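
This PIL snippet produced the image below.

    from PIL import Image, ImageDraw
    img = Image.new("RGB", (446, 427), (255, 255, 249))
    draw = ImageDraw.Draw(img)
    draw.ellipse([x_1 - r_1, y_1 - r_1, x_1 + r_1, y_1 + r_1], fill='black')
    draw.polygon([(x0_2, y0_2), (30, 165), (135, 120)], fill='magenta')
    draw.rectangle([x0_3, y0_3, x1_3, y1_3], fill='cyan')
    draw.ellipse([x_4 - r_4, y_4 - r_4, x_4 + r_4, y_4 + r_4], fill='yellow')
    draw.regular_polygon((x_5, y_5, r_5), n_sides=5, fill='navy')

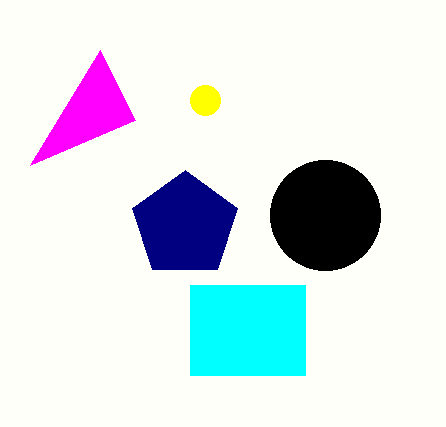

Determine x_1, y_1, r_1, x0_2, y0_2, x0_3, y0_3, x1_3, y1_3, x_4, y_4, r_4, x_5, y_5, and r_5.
x_1 = 325, y_1 = 215, r_1 = 55, x0_2 = 100, y0_2 = 50, x0_3 = 190, y0_3 = 285, x1_3 = 305, y1_3 = 375, x_4 = 205, y_4 = 100, r_4 = 15, x_5 = 185, y_5 = 225, r_5 = 55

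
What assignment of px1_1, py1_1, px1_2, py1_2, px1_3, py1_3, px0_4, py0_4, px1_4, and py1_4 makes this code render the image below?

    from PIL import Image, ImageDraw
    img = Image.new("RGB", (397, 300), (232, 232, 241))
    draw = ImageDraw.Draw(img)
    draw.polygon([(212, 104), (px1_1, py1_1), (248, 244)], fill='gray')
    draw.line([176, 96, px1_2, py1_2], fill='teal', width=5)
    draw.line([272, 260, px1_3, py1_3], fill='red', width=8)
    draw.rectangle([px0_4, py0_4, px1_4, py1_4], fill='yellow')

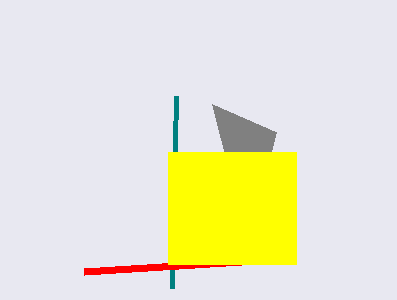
px1_1 = 276, py1_1 = 132, px1_2 = 172, py1_2 = 288, px1_3 = 84, py1_3 = 272, px0_4 = 168, py0_4 = 152, px1_4 = 296, py1_4 = 264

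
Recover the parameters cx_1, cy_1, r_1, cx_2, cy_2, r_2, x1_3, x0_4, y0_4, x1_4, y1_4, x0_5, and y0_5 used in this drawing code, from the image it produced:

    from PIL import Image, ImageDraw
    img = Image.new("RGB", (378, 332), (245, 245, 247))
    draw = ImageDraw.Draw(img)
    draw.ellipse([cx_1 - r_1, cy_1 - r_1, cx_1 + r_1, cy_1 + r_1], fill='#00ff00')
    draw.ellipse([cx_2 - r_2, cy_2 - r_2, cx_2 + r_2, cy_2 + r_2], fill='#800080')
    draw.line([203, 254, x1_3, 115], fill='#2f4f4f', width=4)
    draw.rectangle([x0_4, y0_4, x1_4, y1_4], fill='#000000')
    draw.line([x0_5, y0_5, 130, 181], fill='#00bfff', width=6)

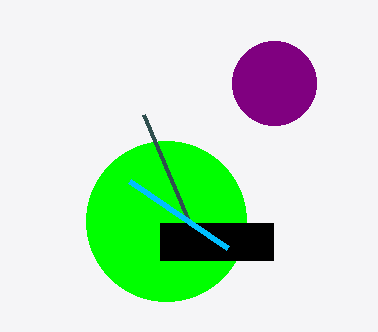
cx_1 = 166, cy_1 = 221, r_1 = 80, cx_2 = 274, cy_2 = 83, r_2 = 42, x1_3 = 144, x0_4 = 160, y0_4 = 223, x1_4 = 273, y1_4 = 260, x0_5 = 228, y0_5 = 248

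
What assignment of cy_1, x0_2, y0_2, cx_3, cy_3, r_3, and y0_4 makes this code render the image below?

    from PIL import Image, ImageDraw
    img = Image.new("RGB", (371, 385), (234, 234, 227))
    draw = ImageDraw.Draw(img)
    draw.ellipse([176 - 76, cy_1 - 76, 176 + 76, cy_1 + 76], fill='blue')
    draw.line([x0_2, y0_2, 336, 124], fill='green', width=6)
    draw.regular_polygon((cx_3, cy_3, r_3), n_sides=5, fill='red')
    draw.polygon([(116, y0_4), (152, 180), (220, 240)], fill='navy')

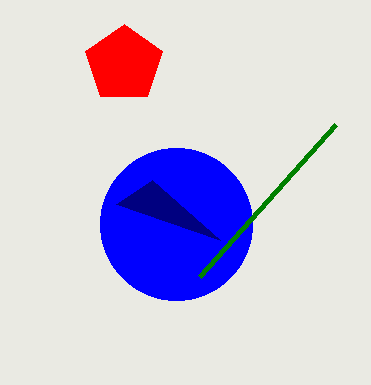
cy_1 = 224, x0_2 = 200, y0_2 = 276, cx_3 = 124, cy_3 = 64, r_3 = 40, y0_4 = 204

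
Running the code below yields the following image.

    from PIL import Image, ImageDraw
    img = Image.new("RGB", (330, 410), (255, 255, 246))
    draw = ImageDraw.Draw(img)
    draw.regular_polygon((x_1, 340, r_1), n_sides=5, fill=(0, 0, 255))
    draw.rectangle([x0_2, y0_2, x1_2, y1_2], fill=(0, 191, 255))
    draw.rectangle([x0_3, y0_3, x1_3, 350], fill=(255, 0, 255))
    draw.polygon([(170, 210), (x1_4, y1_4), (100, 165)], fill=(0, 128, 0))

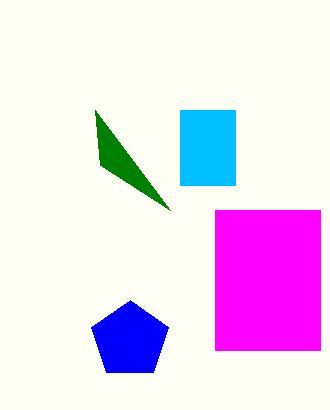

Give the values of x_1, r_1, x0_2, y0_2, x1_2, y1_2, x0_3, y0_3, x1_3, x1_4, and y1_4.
x_1 = 130, r_1 = 40, x0_2 = 180, y0_2 = 110, x1_2 = 235, y1_2 = 185, x0_3 = 215, y0_3 = 210, x1_3 = 320, x1_4 = 95, y1_4 = 110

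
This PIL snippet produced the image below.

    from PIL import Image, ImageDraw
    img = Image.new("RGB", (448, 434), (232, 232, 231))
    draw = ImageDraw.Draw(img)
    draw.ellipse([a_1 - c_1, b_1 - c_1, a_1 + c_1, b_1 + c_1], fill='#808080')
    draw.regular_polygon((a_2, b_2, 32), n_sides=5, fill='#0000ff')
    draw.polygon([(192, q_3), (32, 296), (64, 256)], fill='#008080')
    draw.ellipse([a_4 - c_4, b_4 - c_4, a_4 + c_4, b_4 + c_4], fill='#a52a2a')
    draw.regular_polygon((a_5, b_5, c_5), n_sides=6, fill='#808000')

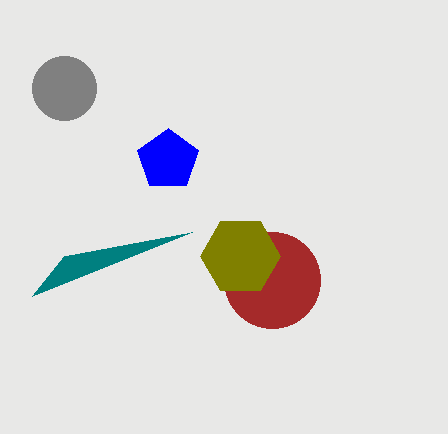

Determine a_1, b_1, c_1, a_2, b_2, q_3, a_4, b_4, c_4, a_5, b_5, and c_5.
a_1 = 64, b_1 = 88, c_1 = 32, a_2 = 168, b_2 = 160, q_3 = 232, a_4 = 272, b_4 = 280, c_4 = 48, a_5 = 240, b_5 = 256, c_5 = 40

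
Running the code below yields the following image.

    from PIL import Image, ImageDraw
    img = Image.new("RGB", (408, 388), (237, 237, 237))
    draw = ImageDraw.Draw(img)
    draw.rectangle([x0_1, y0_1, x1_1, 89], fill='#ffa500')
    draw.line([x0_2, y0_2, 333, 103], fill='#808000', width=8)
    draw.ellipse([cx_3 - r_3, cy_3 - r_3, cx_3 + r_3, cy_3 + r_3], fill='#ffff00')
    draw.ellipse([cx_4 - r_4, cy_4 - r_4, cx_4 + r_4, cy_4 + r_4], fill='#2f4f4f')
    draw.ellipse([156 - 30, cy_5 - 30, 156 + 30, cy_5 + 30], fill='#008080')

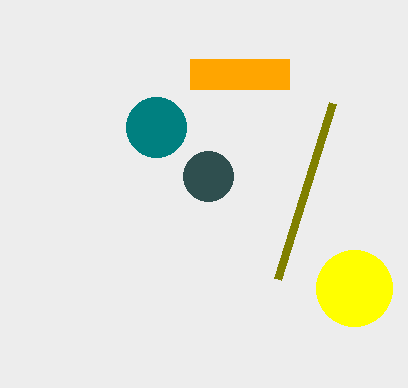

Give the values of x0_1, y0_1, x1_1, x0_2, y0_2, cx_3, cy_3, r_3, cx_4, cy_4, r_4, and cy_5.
x0_1 = 190
y0_1 = 59
x1_1 = 289
x0_2 = 278
y0_2 = 279
cx_3 = 354
cy_3 = 288
r_3 = 38
cx_4 = 208
cy_4 = 176
r_4 = 25
cy_5 = 127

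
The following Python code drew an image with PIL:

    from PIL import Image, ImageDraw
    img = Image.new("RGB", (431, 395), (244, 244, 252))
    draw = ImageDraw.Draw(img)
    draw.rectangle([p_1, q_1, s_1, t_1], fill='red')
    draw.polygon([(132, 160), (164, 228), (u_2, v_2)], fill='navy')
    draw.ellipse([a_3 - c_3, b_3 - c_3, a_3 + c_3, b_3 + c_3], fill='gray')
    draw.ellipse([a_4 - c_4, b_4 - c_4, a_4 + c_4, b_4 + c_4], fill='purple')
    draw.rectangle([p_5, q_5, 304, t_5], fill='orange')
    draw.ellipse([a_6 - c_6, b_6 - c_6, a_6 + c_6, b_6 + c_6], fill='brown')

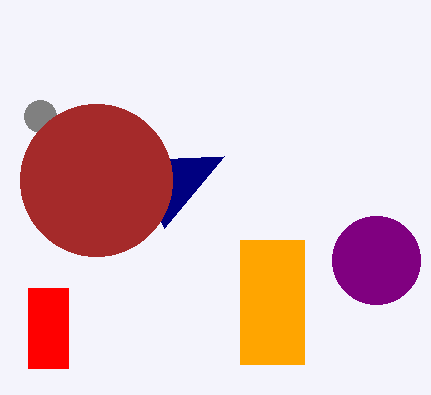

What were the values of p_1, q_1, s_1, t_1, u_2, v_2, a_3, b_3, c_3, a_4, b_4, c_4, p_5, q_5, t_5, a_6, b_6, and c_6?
p_1 = 28; q_1 = 288; s_1 = 68; t_1 = 368; u_2 = 224; v_2 = 156; a_3 = 40; b_3 = 116; c_3 = 16; a_4 = 376; b_4 = 260; c_4 = 44; p_5 = 240; q_5 = 240; t_5 = 364; a_6 = 96; b_6 = 180; c_6 = 76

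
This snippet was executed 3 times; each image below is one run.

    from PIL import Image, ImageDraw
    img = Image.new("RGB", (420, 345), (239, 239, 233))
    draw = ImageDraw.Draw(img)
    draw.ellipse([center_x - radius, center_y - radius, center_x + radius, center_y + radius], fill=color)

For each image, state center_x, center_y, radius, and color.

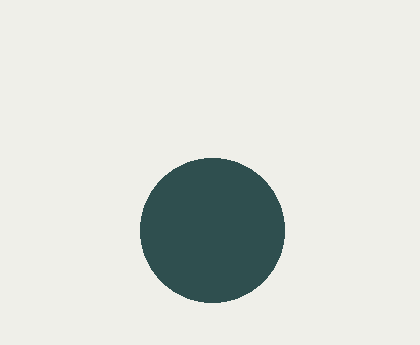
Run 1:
center_x = 212
center_y = 230
radius = 72
color = 'darkslategray'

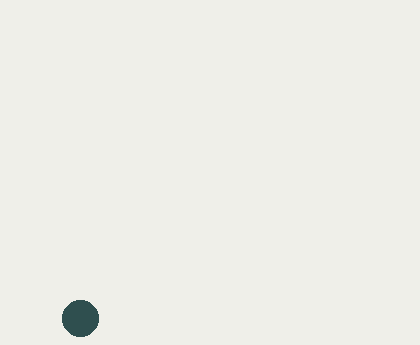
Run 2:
center_x = 80
center_y = 318
radius = 18
color = 'darkslategray'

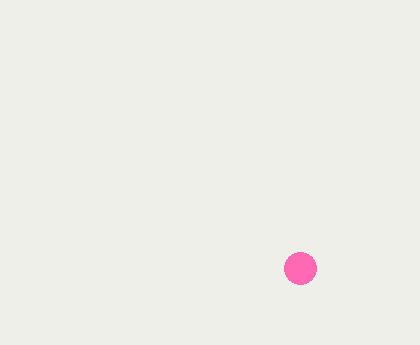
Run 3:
center_x = 300, center_y = 268, radius = 16, color = 'hotpink'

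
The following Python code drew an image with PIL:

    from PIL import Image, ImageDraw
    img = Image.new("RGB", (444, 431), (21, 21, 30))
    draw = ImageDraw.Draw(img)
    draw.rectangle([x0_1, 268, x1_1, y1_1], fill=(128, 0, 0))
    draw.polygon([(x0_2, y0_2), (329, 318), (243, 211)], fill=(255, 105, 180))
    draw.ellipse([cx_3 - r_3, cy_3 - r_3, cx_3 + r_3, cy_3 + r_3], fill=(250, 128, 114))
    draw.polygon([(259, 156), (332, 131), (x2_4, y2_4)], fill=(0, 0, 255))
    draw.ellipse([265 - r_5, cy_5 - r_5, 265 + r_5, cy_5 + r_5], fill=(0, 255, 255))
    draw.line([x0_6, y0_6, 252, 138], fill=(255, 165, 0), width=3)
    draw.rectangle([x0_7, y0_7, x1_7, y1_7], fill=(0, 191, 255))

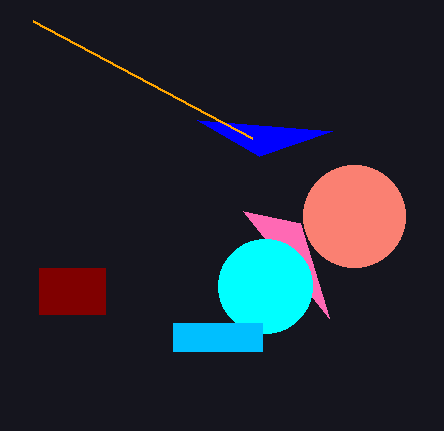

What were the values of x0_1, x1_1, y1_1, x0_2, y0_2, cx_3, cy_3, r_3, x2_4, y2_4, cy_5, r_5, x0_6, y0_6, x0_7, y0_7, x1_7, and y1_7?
x0_1 = 39, x1_1 = 105, y1_1 = 314, x0_2 = 300, y0_2 = 223, cx_3 = 354, cy_3 = 216, r_3 = 51, x2_4 = 197, y2_4 = 120, cy_5 = 286, r_5 = 47, x0_6 = 33, y0_6 = 21, x0_7 = 173, y0_7 = 323, x1_7 = 262, y1_7 = 351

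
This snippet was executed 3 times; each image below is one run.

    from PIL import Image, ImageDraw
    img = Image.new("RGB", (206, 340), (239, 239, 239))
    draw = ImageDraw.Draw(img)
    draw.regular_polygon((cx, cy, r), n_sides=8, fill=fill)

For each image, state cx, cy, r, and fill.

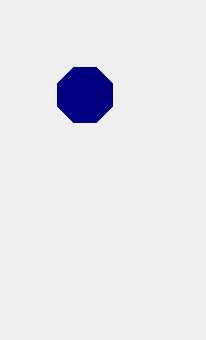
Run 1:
cx = 85
cy = 95
r = 30
fill = 'navy'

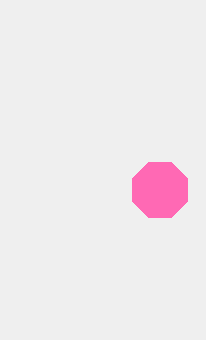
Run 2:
cx = 160, cy = 190, r = 30, fill = 'hotpink'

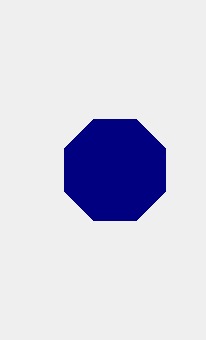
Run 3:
cx = 115; cy = 170; r = 55; fill = 'navy'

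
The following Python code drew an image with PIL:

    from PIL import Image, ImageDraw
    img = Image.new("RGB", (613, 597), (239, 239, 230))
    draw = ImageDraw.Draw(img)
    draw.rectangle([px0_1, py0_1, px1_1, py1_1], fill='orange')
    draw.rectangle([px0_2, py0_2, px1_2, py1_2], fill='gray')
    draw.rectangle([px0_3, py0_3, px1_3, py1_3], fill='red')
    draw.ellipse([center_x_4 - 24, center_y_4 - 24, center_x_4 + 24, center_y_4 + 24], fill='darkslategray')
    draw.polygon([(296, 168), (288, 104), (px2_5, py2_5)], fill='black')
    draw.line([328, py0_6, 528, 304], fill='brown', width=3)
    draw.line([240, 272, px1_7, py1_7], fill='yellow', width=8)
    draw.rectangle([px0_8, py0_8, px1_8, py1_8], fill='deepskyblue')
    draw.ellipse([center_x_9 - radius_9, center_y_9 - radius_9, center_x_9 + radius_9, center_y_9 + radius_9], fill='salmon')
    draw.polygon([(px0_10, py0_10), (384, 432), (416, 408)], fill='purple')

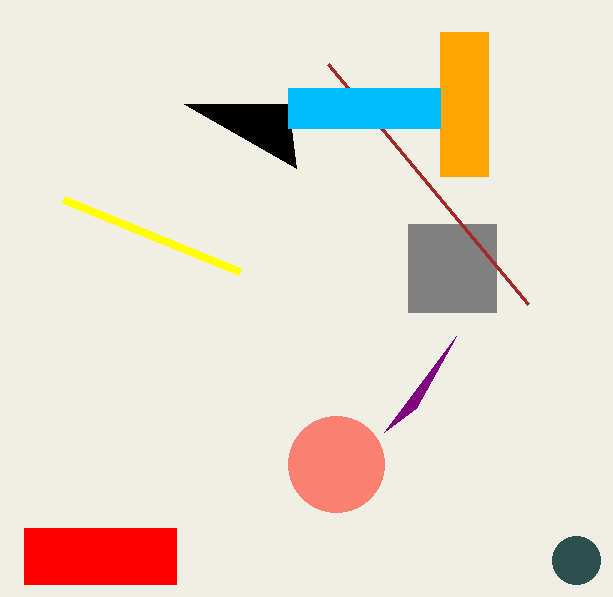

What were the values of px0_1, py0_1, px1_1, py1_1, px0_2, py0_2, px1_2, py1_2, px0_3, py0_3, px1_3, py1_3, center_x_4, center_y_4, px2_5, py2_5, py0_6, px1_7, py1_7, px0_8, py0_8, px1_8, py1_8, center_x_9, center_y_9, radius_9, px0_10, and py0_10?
px0_1 = 440, py0_1 = 32, px1_1 = 488, py1_1 = 176, px0_2 = 408, py0_2 = 224, px1_2 = 496, py1_2 = 312, px0_3 = 24, py0_3 = 528, px1_3 = 176, py1_3 = 584, center_x_4 = 576, center_y_4 = 560, px2_5 = 184, py2_5 = 104, py0_6 = 64, px1_7 = 64, py1_7 = 200, px0_8 = 288, py0_8 = 88, px1_8 = 440, py1_8 = 128, center_x_9 = 336, center_y_9 = 464, radius_9 = 48, px0_10 = 456, py0_10 = 336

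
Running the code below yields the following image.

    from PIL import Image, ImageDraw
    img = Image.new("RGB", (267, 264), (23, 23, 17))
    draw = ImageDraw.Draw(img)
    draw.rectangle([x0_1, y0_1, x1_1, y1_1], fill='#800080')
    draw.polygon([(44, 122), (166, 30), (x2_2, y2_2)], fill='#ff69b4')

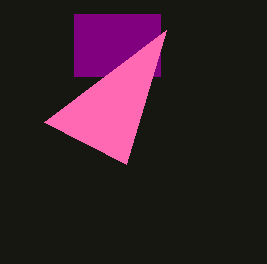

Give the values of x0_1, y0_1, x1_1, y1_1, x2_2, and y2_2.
x0_1 = 74
y0_1 = 14
x1_1 = 160
y1_1 = 76
x2_2 = 126
y2_2 = 164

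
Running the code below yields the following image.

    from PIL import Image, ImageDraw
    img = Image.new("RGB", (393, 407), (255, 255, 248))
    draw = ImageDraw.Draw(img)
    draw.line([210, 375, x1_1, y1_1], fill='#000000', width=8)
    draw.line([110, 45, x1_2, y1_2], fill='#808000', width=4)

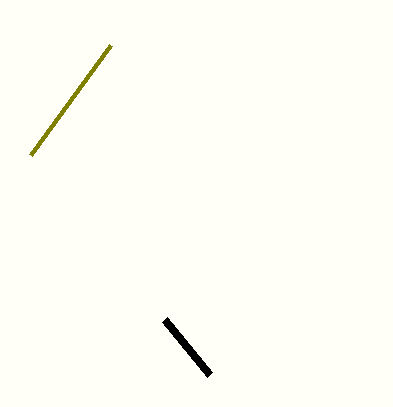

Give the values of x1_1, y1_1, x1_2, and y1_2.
x1_1 = 165
y1_1 = 320
x1_2 = 30
y1_2 = 155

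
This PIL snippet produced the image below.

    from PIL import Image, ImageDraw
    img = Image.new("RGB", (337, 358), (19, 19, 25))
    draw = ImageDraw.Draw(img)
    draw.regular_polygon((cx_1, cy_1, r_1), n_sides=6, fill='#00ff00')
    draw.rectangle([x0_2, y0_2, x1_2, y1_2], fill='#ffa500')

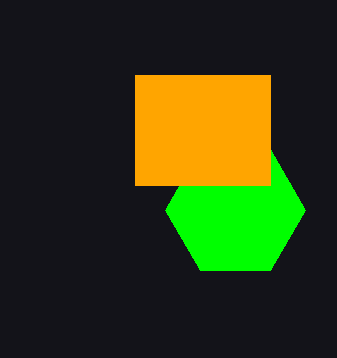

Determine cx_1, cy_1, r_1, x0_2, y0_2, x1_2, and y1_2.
cx_1 = 235; cy_1 = 210; r_1 = 70; x0_2 = 135; y0_2 = 75; x1_2 = 270; y1_2 = 185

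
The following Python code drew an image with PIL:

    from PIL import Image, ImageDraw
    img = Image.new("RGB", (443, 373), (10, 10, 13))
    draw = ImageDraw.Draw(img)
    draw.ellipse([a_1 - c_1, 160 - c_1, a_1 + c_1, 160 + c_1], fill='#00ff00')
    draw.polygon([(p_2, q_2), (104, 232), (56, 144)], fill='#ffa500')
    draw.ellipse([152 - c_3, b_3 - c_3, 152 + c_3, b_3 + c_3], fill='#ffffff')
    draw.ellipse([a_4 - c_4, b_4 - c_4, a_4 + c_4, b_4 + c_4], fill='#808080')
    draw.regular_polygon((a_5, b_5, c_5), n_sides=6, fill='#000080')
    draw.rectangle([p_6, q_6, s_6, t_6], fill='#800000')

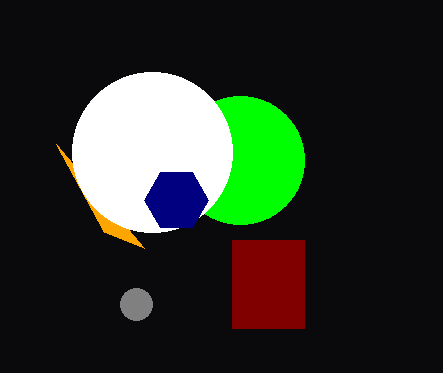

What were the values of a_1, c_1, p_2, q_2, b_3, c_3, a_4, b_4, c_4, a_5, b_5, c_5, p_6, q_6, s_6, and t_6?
a_1 = 240
c_1 = 64
p_2 = 144
q_2 = 248
b_3 = 152
c_3 = 80
a_4 = 136
b_4 = 304
c_4 = 16
a_5 = 176
b_5 = 200
c_5 = 32
p_6 = 232
q_6 = 240
s_6 = 304
t_6 = 328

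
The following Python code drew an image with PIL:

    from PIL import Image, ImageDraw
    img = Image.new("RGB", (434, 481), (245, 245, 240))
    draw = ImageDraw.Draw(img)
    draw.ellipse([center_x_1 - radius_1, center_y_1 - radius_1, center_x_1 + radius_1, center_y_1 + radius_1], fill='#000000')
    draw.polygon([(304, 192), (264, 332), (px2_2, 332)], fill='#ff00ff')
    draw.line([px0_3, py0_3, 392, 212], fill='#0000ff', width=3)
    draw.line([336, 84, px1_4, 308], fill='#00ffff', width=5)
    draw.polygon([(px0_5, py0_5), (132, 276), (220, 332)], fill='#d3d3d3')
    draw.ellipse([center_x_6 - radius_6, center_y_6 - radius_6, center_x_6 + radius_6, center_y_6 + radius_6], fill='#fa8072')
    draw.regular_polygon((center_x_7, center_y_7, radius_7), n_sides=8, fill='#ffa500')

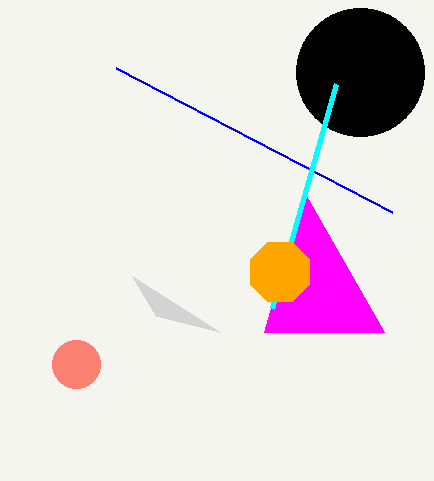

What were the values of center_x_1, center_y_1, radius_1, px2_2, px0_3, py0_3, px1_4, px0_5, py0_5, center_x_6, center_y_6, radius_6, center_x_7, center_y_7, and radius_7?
center_x_1 = 360
center_y_1 = 72
radius_1 = 64
px2_2 = 384
px0_3 = 116
py0_3 = 68
px1_4 = 272
px0_5 = 156
py0_5 = 316
center_x_6 = 76
center_y_6 = 364
radius_6 = 24
center_x_7 = 280
center_y_7 = 272
radius_7 = 32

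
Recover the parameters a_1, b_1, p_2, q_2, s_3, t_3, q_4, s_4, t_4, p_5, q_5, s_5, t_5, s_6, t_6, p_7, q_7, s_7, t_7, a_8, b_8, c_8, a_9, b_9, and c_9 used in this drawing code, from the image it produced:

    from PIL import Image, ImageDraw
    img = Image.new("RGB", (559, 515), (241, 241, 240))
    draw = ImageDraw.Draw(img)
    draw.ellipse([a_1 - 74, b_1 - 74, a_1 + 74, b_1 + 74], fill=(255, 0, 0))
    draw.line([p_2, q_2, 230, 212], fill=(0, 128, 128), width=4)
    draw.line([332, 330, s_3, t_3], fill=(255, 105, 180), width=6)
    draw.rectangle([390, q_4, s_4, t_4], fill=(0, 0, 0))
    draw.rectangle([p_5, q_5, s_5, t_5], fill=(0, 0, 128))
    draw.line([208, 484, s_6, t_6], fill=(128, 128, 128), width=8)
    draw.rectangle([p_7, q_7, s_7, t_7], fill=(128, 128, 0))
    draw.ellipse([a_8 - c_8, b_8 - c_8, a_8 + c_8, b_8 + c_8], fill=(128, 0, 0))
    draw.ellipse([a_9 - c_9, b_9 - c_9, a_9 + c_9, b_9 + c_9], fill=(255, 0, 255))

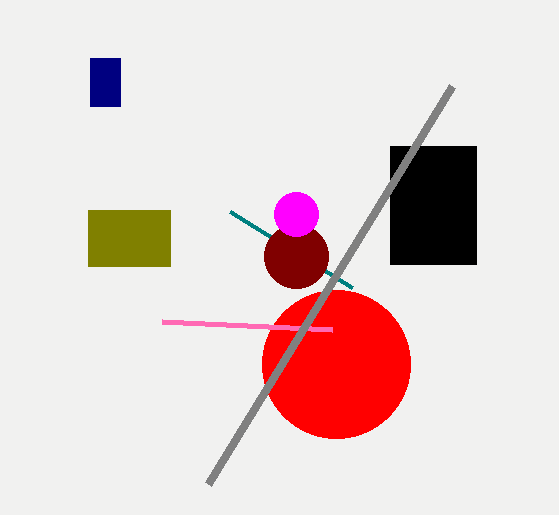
a_1 = 336, b_1 = 364, p_2 = 352, q_2 = 288, s_3 = 162, t_3 = 322, q_4 = 146, s_4 = 476, t_4 = 264, p_5 = 90, q_5 = 58, s_5 = 120, t_5 = 106, s_6 = 452, t_6 = 86, p_7 = 88, q_7 = 210, s_7 = 170, t_7 = 266, a_8 = 296, b_8 = 256, c_8 = 32, a_9 = 296, b_9 = 214, c_9 = 22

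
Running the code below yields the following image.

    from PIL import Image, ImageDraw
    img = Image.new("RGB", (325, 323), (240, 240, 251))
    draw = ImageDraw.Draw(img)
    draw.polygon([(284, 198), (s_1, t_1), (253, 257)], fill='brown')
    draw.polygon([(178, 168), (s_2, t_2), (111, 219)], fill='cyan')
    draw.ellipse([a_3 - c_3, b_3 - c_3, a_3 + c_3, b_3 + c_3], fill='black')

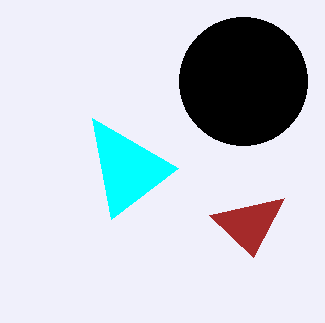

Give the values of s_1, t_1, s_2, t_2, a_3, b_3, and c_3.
s_1 = 209, t_1 = 215, s_2 = 92, t_2 = 118, a_3 = 243, b_3 = 81, c_3 = 64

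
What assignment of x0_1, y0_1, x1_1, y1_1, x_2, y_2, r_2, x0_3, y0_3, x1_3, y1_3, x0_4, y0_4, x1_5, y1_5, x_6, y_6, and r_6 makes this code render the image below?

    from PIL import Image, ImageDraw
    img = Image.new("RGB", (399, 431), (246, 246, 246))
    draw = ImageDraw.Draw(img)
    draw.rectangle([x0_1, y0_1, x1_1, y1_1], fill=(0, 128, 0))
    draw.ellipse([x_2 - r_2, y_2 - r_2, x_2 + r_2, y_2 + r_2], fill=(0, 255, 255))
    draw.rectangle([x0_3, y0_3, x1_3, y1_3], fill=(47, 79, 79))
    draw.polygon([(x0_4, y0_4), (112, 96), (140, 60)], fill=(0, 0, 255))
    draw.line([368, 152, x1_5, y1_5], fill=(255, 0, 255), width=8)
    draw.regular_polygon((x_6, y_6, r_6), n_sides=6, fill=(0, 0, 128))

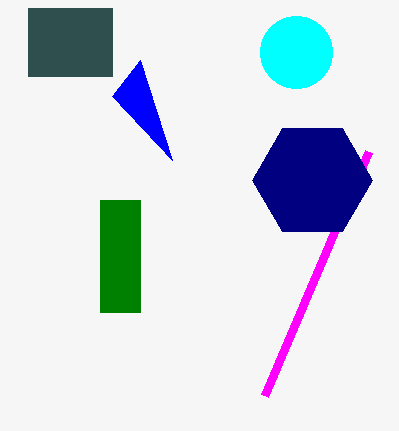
x0_1 = 100, y0_1 = 200, x1_1 = 140, y1_1 = 312, x_2 = 296, y_2 = 52, r_2 = 36, x0_3 = 28, y0_3 = 8, x1_3 = 112, y1_3 = 76, x0_4 = 172, y0_4 = 160, x1_5 = 264, y1_5 = 396, x_6 = 312, y_6 = 180, r_6 = 60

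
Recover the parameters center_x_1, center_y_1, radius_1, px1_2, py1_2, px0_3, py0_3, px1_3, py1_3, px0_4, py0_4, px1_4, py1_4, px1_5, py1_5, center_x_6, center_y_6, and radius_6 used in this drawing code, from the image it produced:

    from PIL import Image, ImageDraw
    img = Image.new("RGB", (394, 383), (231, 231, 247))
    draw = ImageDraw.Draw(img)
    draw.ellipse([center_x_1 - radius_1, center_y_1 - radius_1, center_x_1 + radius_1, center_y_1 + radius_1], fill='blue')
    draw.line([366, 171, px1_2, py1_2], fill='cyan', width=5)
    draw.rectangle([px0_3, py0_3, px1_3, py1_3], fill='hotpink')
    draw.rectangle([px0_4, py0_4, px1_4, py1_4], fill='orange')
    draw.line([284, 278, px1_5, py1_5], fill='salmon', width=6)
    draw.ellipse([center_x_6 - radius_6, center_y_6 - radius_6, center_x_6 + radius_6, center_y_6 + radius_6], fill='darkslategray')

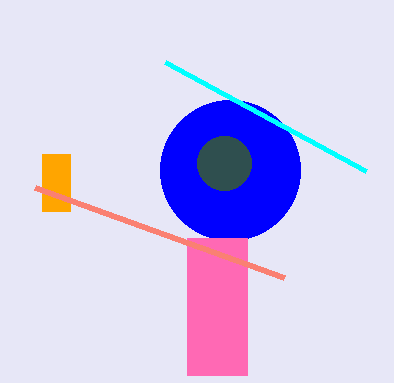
center_x_1 = 230
center_y_1 = 170
radius_1 = 70
px1_2 = 165
py1_2 = 62
px0_3 = 187
py0_3 = 238
px1_3 = 247
py1_3 = 375
px0_4 = 42
py0_4 = 154
px1_4 = 70
py1_4 = 211
px1_5 = 35
py1_5 = 188
center_x_6 = 224
center_y_6 = 163
radius_6 = 27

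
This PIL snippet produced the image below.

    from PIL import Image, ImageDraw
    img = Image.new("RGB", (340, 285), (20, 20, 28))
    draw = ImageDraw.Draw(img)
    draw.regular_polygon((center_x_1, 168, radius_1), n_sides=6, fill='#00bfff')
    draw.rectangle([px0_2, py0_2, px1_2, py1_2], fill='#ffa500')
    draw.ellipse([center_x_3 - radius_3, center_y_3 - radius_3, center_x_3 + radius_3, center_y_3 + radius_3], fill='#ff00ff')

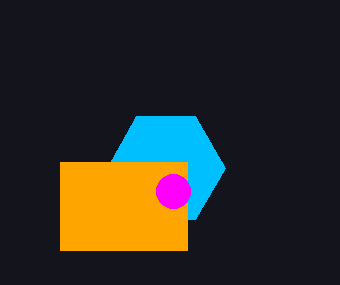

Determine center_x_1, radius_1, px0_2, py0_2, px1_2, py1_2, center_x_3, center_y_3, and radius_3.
center_x_1 = 166; radius_1 = 59; px0_2 = 60; py0_2 = 162; px1_2 = 187; py1_2 = 250; center_x_3 = 173; center_y_3 = 191; radius_3 = 17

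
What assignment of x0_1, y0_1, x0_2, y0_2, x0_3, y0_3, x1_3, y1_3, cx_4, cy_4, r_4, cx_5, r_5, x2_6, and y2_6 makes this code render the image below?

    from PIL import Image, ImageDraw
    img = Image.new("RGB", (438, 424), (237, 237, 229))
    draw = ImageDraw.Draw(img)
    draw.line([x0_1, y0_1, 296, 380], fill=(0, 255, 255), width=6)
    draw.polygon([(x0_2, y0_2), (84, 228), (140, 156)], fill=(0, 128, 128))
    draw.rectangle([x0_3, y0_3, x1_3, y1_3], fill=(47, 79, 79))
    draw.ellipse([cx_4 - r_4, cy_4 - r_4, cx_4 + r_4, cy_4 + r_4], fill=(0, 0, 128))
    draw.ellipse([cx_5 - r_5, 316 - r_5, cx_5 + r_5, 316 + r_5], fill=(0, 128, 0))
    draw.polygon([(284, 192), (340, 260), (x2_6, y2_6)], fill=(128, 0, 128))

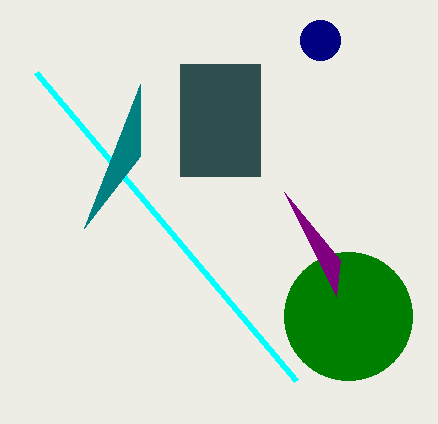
x0_1 = 36, y0_1 = 72, x0_2 = 140, y0_2 = 84, x0_3 = 180, y0_3 = 64, x1_3 = 260, y1_3 = 176, cx_4 = 320, cy_4 = 40, r_4 = 20, cx_5 = 348, r_5 = 64, x2_6 = 336, y2_6 = 296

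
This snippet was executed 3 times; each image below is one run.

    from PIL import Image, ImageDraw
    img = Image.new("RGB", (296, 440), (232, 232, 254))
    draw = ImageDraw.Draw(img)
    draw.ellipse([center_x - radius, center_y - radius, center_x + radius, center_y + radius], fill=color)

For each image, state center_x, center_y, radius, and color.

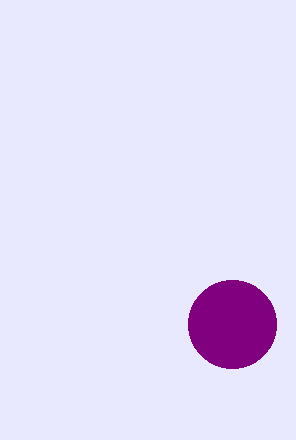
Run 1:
center_x = 232; center_y = 324; radius = 44; color = 'purple'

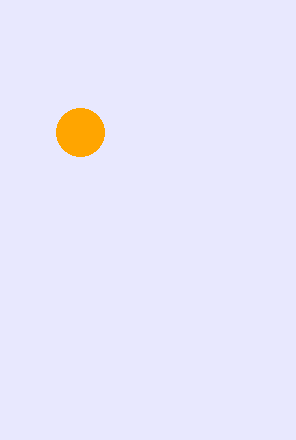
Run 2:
center_x = 80, center_y = 132, radius = 24, color = 'orange'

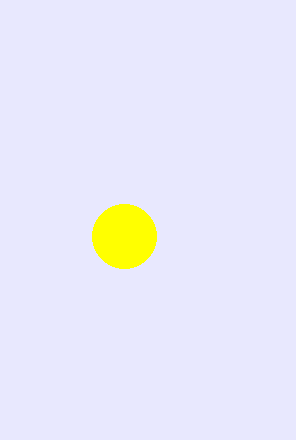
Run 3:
center_x = 124; center_y = 236; radius = 32; color = 'yellow'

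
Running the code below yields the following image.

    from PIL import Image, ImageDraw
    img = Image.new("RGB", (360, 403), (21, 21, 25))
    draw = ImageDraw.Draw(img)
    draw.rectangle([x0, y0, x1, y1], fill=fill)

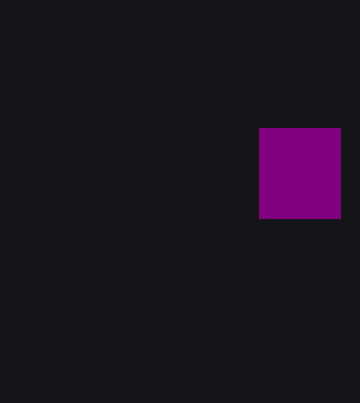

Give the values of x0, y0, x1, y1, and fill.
x0 = 259, y0 = 128, x1 = 340, y1 = 218, fill = 'purple'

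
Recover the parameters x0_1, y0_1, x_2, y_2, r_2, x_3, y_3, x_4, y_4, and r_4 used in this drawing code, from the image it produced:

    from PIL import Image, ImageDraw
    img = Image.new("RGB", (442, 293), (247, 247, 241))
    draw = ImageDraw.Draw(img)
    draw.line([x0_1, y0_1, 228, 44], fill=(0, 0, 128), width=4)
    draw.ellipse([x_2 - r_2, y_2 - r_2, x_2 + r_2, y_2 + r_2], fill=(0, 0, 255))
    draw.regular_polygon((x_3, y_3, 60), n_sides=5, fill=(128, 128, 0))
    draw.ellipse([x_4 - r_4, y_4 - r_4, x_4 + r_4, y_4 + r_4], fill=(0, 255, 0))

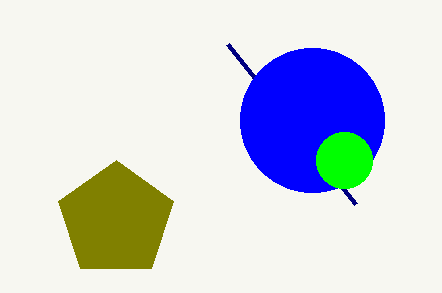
x0_1 = 356; y0_1 = 204; x_2 = 312; y_2 = 120; r_2 = 72; x_3 = 116; y_3 = 220; x_4 = 344; y_4 = 160; r_4 = 28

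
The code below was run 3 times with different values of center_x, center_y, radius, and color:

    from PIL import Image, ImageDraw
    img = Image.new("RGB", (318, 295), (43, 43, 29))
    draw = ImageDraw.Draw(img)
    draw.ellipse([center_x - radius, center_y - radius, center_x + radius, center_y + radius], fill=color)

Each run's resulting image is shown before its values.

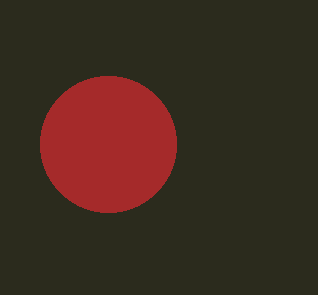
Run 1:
center_x = 108
center_y = 144
radius = 68
color = 'brown'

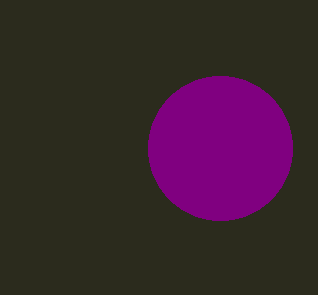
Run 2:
center_x = 220; center_y = 148; radius = 72; color = 'purple'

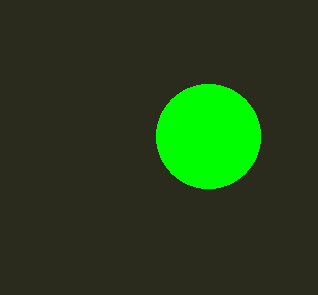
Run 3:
center_x = 208, center_y = 136, radius = 52, color = 'lime'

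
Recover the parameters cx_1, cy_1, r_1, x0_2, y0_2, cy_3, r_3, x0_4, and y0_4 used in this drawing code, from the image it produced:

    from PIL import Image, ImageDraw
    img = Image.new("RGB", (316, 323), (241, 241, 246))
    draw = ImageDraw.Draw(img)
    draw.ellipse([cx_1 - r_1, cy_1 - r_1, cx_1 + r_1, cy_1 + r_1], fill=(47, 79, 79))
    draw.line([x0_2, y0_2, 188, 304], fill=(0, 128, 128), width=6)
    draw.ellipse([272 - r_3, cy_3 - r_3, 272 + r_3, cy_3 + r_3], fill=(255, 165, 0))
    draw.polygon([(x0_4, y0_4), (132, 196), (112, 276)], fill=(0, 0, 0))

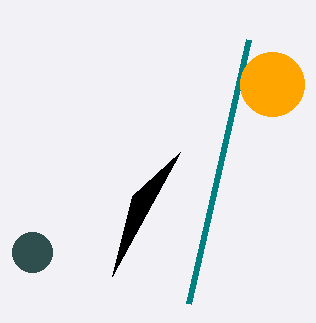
cx_1 = 32, cy_1 = 252, r_1 = 20, x0_2 = 248, y0_2 = 40, cy_3 = 84, r_3 = 32, x0_4 = 180, y0_4 = 152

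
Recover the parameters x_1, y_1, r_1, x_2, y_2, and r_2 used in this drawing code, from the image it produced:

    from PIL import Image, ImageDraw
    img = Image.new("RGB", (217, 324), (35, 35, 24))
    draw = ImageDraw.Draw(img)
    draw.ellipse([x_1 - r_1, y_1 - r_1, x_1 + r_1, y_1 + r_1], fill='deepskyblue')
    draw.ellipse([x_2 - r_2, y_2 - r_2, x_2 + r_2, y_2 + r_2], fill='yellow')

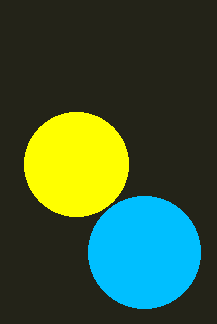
x_1 = 144, y_1 = 252, r_1 = 56, x_2 = 76, y_2 = 164, r_2 = 52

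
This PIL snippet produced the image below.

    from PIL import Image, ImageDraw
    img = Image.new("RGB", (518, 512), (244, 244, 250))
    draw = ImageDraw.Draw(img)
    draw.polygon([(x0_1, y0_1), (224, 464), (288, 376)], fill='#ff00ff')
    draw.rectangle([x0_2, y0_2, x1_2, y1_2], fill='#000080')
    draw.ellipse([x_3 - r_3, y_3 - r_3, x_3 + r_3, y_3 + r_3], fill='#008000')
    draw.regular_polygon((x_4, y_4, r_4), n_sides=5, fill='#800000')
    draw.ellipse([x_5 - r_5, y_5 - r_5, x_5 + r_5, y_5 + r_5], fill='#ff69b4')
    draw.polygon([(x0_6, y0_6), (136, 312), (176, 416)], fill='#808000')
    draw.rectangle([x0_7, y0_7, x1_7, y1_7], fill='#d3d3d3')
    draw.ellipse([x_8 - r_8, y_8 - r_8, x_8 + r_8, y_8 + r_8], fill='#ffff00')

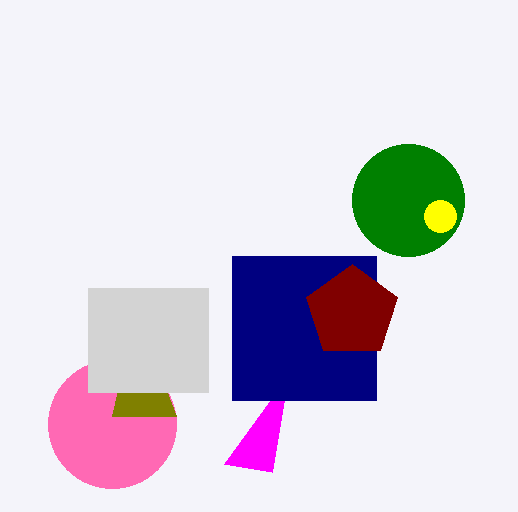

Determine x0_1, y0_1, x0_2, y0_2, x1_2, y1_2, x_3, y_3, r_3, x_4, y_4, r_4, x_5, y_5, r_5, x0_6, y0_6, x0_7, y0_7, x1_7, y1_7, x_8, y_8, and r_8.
x0_1 = 272, y0_1 = 472, x0_2 = 232, y0_2 = 256, x1_2 = 376, y1_2 = 400, x_3 = 408, y_3 = 200, r_3 = 56, x_4 = 352, y_4 = 312, r_4 = 48, x_5 = 112, y_5 = 424, r_5 = 64, x0_6 = 112, y0_6 = 416, x0_7 = 88, y0_7 = 288, x1_7 = 208, y1_7 = 392, x_8 = 440, y_8 = 216, r_8 = 16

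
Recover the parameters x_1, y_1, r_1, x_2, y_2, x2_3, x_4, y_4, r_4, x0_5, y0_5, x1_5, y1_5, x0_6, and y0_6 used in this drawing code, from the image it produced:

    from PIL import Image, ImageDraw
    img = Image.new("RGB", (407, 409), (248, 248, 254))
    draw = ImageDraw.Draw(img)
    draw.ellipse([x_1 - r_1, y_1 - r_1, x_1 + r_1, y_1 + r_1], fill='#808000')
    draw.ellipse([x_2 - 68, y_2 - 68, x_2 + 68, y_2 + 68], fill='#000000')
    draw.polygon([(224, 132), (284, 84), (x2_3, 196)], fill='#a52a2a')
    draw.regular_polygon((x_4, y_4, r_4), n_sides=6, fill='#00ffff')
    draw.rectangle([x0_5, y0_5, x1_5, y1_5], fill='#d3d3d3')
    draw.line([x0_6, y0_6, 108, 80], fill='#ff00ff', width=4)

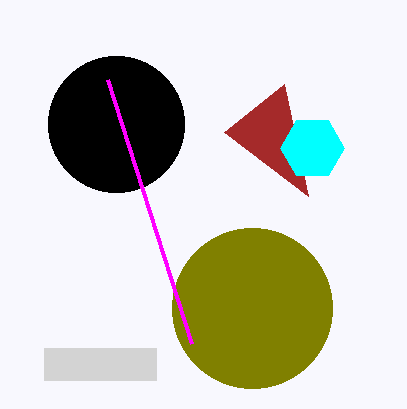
x_1 = 252; y_1 = 308; r_1 = 80; x_2 = 116; y_2 = 124; x2_3 = 308; x_4 = 312; y_4 = 148; r_4 = 32; x0_5 = 44; y0_5 = 348; x1_5 = 156; y1_5 = 380; x0_6 = 192; y0_6 = 344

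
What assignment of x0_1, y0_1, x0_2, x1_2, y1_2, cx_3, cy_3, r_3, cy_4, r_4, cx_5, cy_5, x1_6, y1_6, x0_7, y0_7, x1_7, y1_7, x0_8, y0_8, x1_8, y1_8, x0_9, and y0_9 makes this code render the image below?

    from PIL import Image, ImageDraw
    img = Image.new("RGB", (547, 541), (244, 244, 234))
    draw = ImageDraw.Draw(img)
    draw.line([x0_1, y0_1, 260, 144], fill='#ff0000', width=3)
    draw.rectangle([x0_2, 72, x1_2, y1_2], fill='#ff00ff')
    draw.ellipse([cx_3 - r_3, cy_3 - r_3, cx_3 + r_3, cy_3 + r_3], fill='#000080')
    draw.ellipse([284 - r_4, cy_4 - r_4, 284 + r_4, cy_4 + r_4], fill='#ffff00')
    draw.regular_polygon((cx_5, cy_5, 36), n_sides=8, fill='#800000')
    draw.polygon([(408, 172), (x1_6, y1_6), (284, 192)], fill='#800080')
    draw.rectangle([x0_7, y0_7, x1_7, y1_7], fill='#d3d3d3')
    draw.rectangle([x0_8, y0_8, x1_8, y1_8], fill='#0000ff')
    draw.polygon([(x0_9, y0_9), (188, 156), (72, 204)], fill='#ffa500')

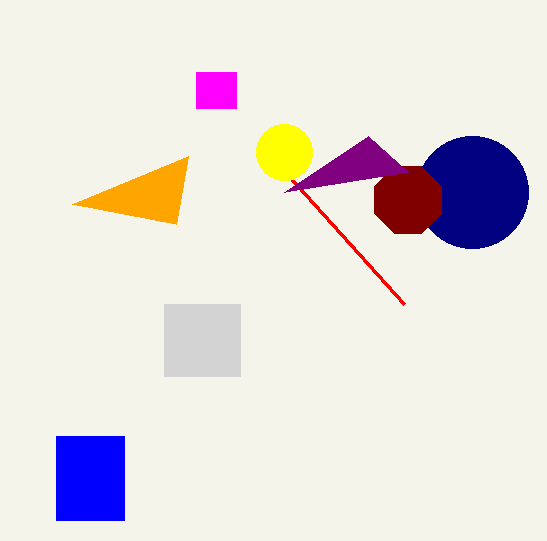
x0_1 = 404; y0_1 = 304; x0_2 = 196; x1_2 = 236; y1_2 = 108; cx_3 = 472; cy_3 = 192; r_3 = 56; cy_4 = 152; r_4 = 28; cx_5 = 408; cy_5 = 200; x1_6 = 368; y1_6 = 136; x0_7 = 164; y0_7 = 304; x1_7 = 240; y1_7 = 376; x0_8 = 56; y0_8 = 436; x1_8 = 124; y1_8 = 520; x0_9 = 176; y0_9 = 224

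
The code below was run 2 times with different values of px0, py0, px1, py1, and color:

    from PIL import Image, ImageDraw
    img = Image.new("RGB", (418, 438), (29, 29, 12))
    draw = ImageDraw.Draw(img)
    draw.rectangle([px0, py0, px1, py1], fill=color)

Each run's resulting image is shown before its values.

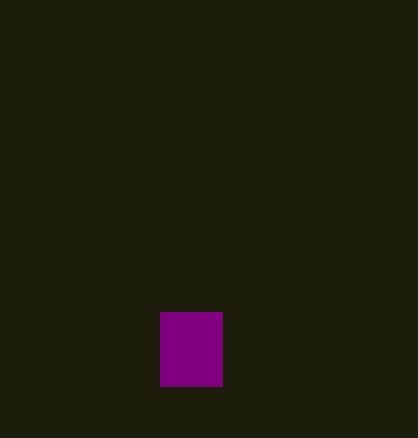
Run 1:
px0 = 160
py0 = 312
px1 = 222
py1 = 386
color = 'purple'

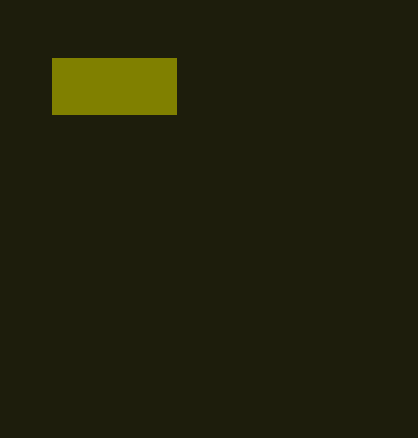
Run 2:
px0 = 52
py0 = 58
px1 = 176
py1 = 114
color = 'olive'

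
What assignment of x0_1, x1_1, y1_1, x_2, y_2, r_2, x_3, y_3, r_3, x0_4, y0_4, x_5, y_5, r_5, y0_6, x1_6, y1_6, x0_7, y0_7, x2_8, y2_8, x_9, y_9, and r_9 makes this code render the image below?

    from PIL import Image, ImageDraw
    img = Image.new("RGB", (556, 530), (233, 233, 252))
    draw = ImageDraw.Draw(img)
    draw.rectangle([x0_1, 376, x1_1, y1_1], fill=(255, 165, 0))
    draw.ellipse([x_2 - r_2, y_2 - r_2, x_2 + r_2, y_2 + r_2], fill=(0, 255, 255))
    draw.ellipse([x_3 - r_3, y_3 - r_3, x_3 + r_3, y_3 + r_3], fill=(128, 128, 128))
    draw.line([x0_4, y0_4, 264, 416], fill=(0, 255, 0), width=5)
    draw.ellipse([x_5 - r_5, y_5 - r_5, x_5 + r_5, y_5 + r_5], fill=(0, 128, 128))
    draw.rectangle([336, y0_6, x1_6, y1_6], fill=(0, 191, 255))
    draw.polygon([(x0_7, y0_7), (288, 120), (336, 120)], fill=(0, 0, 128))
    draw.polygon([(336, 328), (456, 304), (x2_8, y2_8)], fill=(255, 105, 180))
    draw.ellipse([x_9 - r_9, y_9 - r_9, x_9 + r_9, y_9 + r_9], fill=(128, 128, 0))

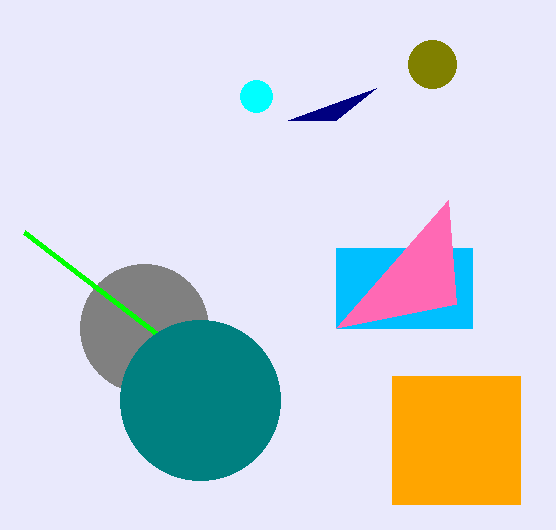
x0_1 = 392, x1_1 = 520, y1_1 = 504, x_2 = 256, y_2 = 96, r_2 = 16, x_3 = 144, y_3 = 328, r_3 = 64, x0_4 = 24, y0_4 = 232, x_5 = 200, y_5 = 400, r_5 = 80, y0_6 = 248, x1_6 = 472, y1_6 = 328, x0_7 = 376, y0_7 = 88, x2_8 = 448, y2_8 = 200, x_9 = 432, y_9 = 64, r_9 = 24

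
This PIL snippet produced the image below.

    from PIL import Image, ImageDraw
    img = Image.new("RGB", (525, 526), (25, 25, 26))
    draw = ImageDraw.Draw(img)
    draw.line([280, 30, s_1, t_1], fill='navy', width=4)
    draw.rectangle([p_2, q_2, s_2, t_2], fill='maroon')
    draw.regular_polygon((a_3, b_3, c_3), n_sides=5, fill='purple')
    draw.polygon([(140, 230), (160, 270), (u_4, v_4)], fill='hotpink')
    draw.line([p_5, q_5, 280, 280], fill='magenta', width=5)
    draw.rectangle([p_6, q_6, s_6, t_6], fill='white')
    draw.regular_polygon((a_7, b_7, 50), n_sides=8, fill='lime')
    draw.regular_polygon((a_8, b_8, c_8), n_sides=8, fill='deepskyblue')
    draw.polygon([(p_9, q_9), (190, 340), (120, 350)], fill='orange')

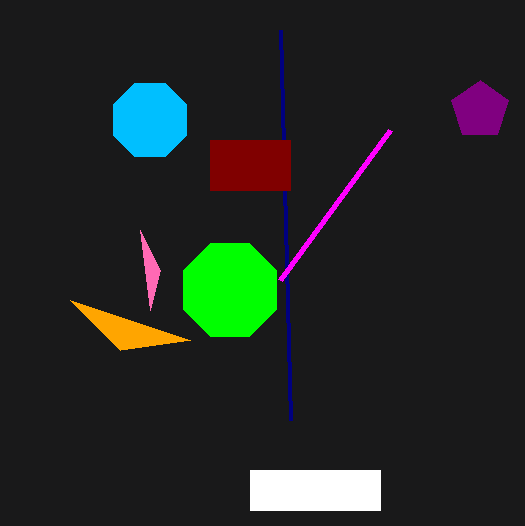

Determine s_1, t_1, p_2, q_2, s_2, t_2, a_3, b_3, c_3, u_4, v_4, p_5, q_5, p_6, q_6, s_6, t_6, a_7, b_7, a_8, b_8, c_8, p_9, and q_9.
s_1 = 290, t_1 = 420, p_2 = 210, q_2 = 140, s_2 = 290, t_2 = 190, a_3 = 480, b_3 = 110, c_3 = 30, u_4 = 150, v_4 = 310, p_5 = 390, q_5 = 130, p_6 = 250, q_6 = 470, s_6 = 380, t_6 = 510, a_7 = 230, b_7 = 290, a_8 = 150, b_8 = 120, c_8 = 40, p_9 = 70, q_9 = 300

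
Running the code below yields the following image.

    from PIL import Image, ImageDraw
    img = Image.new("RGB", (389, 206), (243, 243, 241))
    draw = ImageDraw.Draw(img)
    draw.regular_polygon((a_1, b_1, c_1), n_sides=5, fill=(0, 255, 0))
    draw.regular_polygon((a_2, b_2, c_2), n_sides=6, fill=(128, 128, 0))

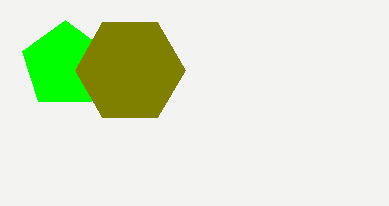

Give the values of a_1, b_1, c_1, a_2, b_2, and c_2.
a_1 = 65
b_1 = 65
c_1 = 45
a_2 = 130
b_2 = 70
c_2 = 55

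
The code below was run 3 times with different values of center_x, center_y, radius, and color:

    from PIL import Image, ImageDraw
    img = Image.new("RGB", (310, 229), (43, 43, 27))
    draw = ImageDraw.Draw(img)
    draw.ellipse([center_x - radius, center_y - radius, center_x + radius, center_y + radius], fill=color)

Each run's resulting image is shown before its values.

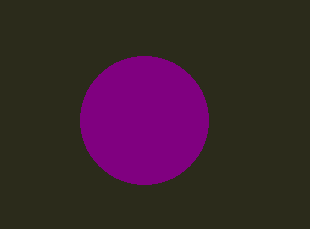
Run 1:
center_x = 144
center_y = 120
radius = 64
color = 'purple'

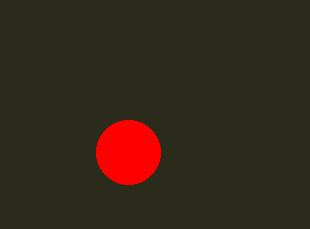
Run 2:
center_x = 128, center_y = 152, radius = 32, color = 'red'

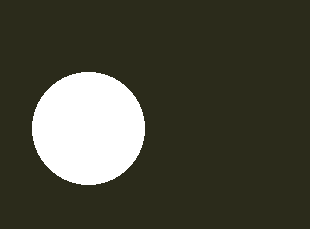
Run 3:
center_x = 88; center_y = 128; radius = 56; color = 'white'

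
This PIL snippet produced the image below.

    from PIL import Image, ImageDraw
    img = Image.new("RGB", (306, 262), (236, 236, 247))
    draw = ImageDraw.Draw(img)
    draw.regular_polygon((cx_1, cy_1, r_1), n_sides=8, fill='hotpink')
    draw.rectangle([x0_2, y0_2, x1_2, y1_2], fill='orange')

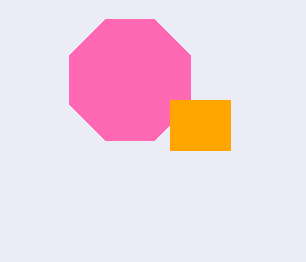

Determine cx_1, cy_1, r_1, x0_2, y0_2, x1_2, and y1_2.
cx_1 = 130, cy_1 = 80, r_1 = 65, x0_2 = 170, y0_2 = 100, x1_2 = 230, y1_2 = 150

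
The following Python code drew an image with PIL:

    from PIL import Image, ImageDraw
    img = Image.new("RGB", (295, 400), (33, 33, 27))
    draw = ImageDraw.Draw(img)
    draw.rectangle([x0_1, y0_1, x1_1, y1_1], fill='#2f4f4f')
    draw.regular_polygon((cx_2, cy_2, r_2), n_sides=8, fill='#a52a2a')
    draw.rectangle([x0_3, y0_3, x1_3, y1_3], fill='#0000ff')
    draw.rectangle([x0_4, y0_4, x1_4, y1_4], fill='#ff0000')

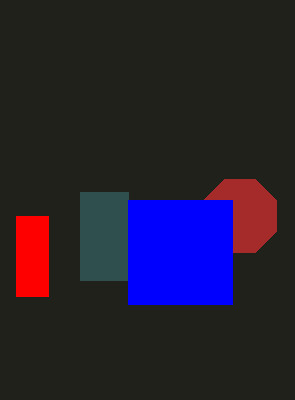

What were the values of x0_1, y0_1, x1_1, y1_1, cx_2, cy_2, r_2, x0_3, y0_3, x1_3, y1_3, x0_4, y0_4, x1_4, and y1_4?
x0_1 = 80
y0_1 = 192
x1_1 = 128
y1_1 = 280
cx_2 = 240
cy_2 = 216
r_2 = 40
x0_3 = 128
y0_3 = 200
x1_3 = 232
y1_3 = 304
x0_4 = 16
y0_4 = 216
x1_4 = 48
y1_4 = 296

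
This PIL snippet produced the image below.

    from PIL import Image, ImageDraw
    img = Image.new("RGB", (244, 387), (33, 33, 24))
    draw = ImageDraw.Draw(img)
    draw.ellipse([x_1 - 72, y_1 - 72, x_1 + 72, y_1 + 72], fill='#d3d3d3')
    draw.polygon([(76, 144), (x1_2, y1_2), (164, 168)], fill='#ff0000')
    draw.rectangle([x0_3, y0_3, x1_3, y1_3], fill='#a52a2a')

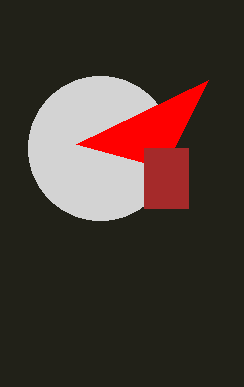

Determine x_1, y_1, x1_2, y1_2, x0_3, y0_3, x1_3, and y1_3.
x_1 = 100, y_1 = 148, x1_2 = 208, y1_2 = 80, x0_3 = 144, y0_3 = 148, x1_3 = 188, y1_3 = 208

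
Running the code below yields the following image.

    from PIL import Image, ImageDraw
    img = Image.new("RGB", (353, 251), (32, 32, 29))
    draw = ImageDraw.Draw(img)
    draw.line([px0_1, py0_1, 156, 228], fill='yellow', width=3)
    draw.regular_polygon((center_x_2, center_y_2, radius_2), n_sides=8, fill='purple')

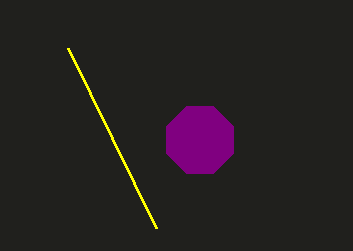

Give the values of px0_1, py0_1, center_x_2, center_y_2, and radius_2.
px0_1 = 68
py0_1 = 48
center_x_2 = 200
center_y_2 = 140
radius_2 = 36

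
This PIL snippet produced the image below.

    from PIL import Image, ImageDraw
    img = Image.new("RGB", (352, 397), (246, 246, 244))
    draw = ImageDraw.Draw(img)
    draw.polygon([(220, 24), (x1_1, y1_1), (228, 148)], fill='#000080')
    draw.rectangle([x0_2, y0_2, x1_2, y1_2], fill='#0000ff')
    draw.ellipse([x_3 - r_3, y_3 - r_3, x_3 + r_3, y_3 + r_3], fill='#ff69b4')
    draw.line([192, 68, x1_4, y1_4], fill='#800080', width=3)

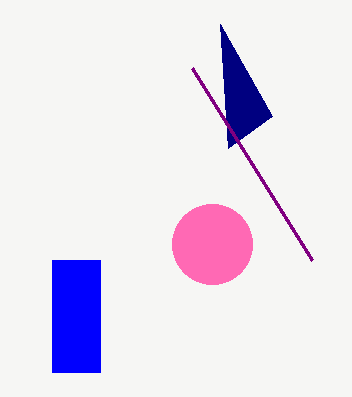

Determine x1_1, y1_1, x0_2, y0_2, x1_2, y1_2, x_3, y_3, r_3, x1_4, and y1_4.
x1_1 = 272
y1_1 = 116
x0_2 = 52
y0_2 = 260
x1_2 = 100
y1_2 = 372
x_3 = 212
y_3 = 244
r_3 = 40
x1_4 = 312
y1_4 = 260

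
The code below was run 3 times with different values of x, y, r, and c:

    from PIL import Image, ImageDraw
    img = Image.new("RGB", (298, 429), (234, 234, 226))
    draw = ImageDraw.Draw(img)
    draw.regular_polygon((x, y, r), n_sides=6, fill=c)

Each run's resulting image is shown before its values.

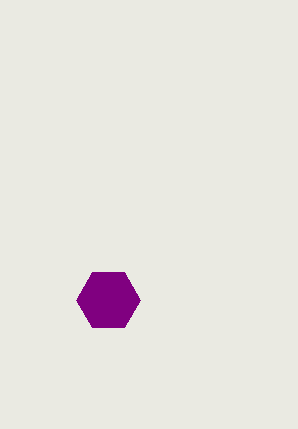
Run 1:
x = 108
y = 300
r = 32
c = 'purple'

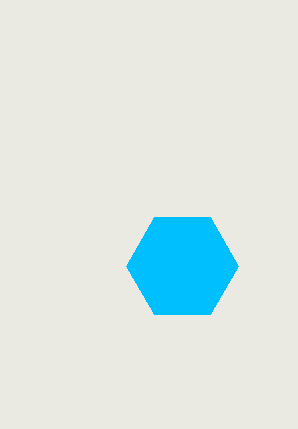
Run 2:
x = 182
y = 266
r = 56
c = 'deepskyblue'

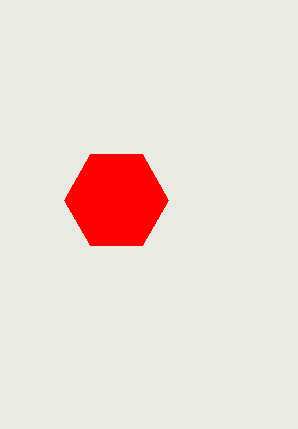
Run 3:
x = 116, y = 200, r = 52, c = 'red'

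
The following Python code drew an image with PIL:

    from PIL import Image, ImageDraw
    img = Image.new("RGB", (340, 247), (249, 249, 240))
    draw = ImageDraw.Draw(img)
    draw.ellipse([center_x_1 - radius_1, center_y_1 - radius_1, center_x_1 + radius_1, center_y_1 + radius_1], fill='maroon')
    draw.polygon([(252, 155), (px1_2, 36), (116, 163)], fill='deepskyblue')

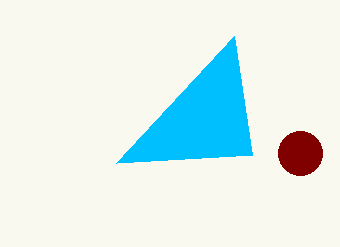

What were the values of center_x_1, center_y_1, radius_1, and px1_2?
center_x_1 = 300, center_y_1 = 153, radius_1 = 22, px1_2 = 234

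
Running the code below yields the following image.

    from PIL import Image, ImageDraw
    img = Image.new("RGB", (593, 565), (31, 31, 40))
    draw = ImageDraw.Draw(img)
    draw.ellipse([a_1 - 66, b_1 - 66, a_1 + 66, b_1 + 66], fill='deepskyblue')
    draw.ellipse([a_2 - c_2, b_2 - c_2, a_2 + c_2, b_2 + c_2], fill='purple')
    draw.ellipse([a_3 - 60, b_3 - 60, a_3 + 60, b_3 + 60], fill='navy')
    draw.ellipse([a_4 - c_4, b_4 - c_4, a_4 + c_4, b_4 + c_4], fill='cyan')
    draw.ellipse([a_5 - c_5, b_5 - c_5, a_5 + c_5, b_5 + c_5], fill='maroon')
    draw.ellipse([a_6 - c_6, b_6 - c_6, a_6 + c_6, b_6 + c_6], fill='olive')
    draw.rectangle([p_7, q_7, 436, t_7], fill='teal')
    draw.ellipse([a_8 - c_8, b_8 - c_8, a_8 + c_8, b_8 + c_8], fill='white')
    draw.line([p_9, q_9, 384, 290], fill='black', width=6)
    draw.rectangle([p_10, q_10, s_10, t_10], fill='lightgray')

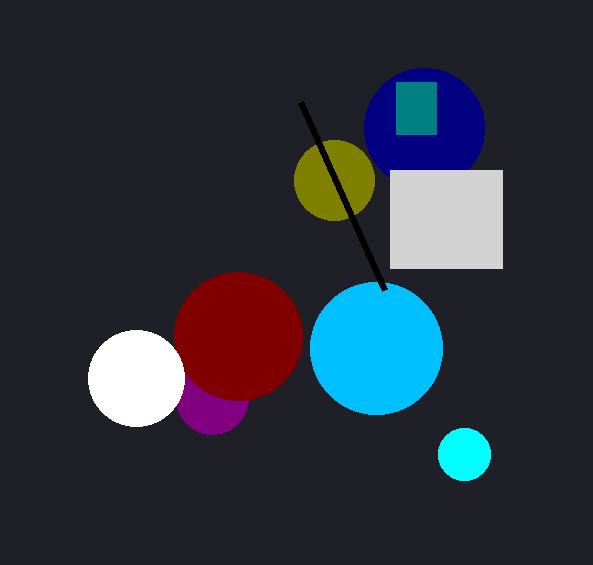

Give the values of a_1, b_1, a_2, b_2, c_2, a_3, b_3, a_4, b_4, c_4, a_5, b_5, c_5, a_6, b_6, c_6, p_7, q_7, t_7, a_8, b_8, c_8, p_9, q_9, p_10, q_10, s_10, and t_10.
a_1 = 376
b_1 = 348
a_2 = 212
b_2 = 398
c_2 = 36
a_3 = 424
b_3 = 128
a_4 = 464
b_4 = 454
c_4 = 26
a_5 = 238
b_5 = 336
c_5 = 64
a_6 = 334
b_6 = 180
c_6 = 40
p_7 = 396
q_7 = 82
t_7 = 134
a_8 = 136
b_8 = 378
c_8 = 48
p_9 = 300
q_9 = 102
p_10 = 390
q_10 = 170
s_10 = 502
t_10 = 268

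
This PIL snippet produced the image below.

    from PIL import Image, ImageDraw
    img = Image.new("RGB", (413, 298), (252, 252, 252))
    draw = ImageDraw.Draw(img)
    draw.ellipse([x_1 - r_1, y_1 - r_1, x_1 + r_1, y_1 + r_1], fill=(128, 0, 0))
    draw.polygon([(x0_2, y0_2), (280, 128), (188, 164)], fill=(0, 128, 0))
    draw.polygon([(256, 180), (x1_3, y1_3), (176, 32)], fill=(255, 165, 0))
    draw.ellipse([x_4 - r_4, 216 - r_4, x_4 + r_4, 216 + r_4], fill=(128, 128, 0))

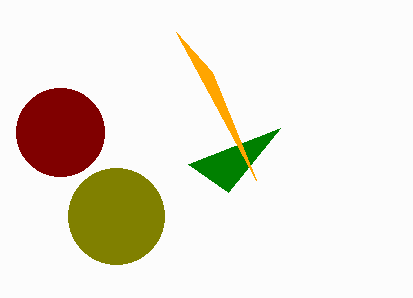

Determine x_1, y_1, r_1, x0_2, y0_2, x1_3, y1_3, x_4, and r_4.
x_1 = 60, y_1 = 132, r_1 = 44, x0_2 = 228, y0_2 = 192, x1_3 = 212, y1_3 = 72, x_4 = 116, r_4 = 48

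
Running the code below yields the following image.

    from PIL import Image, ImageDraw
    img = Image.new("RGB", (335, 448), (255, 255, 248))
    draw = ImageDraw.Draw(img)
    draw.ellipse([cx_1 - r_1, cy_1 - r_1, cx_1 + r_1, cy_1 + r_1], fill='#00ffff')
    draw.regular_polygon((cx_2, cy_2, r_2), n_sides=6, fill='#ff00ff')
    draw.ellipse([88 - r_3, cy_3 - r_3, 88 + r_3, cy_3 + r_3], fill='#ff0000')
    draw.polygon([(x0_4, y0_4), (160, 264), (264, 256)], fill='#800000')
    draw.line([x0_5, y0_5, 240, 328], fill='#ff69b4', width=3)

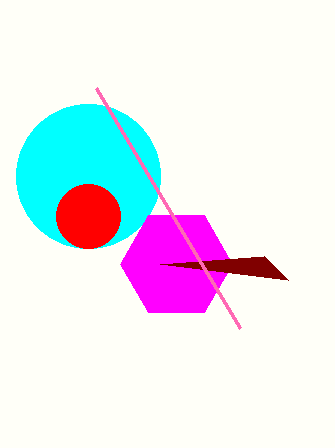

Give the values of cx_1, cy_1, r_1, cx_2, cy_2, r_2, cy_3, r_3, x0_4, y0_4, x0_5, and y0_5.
cx_1 = 88
cy_1 = 176
r_1 = 72
cx_2 = 176
cy_2 = 264
r_2 = 56
cy_3 = 216
r_3 = 32
x0_4 = 288
y0_4 = 280
x0_5 = 96
y0_5 = 88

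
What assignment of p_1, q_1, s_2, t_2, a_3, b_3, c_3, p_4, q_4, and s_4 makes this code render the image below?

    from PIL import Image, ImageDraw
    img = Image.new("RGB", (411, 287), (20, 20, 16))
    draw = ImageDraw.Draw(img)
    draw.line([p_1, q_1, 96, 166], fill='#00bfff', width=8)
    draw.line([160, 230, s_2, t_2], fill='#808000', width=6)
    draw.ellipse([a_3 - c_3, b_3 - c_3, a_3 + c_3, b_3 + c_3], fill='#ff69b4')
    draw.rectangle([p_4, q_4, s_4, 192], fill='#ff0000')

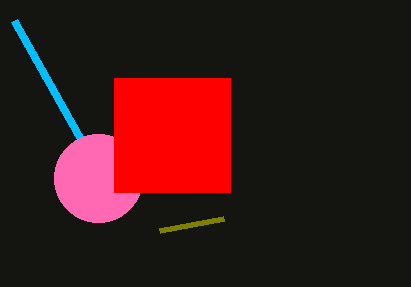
p_1 = 14, q_1 = 20, s_2 = 224, t_2 = 218, a_3 = 98, b_3 = 178, c_3 = 44, p_4 = 114, q_4 = 78, s_4 = 230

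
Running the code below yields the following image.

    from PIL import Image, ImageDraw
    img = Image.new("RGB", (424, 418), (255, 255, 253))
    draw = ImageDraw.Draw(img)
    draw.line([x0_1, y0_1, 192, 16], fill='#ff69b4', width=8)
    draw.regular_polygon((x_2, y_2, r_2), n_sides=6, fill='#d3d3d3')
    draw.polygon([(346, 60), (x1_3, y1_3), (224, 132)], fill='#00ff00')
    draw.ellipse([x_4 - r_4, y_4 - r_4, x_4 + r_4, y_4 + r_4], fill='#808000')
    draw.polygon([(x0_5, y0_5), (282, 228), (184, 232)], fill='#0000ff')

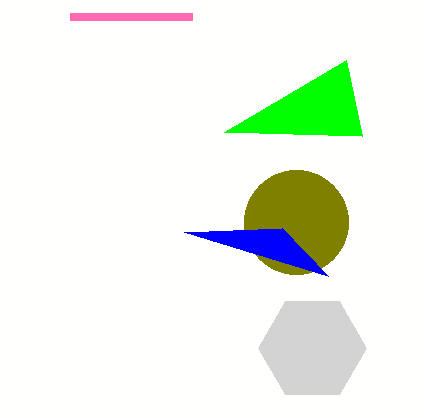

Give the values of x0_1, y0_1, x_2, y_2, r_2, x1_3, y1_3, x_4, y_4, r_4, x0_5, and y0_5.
x0_1 = 70; y0_1 = 16; x_2 = 312; y_2 = 348; r_2 = 54; x1_3 = 362; y1_3 = 136; x_4 = 296; y_4 = 222; r_4 = 52; x0_5 = 328; y0_5 = 276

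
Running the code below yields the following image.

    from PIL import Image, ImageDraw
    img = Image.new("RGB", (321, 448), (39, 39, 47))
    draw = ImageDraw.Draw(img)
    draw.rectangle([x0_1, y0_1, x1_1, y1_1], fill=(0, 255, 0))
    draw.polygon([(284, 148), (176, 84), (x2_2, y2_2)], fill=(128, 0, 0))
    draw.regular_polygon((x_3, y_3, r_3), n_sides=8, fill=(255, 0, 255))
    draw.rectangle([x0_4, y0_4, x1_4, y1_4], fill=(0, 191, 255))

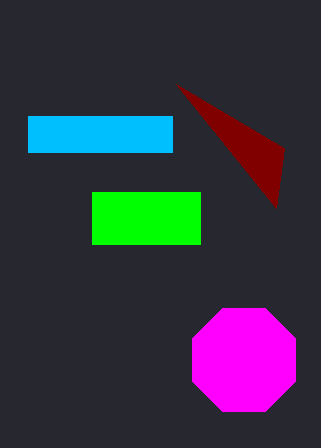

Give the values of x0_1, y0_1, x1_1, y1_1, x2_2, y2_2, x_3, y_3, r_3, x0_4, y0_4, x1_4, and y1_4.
x0_1 = 92, y0_1 = 192, x1_1 = 200, y1_1 = 244, x2_2 = 276, y2_2 = 208, x_3 = 244, y_3 = 360, r_3 = 56, x0_4 = 28, y0_4 = 116, x1_4 = 172, y1_4 = 152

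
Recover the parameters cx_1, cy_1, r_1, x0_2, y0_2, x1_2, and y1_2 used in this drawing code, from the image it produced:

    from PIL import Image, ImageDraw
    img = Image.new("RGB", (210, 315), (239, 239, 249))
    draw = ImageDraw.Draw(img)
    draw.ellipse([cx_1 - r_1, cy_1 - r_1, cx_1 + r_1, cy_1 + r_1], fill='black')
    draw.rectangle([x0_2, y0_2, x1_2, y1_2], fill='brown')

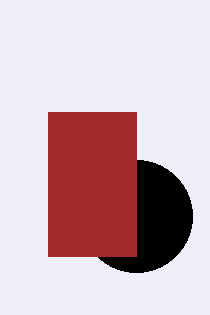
cx_1 = 136; cy_1 = 216; r_1 = 56; x0_2 = 48; y0_2 = 112; x1_2 = 136; y1_2 = 256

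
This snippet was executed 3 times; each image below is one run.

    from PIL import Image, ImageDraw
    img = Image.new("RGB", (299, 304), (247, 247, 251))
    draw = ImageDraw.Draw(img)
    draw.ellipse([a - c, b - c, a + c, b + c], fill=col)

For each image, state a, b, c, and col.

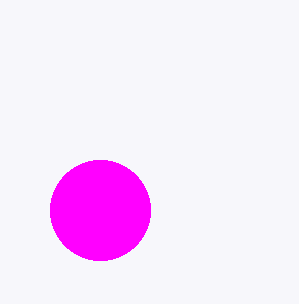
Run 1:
a = 100
b = 210
c = 50
col = 'magenta'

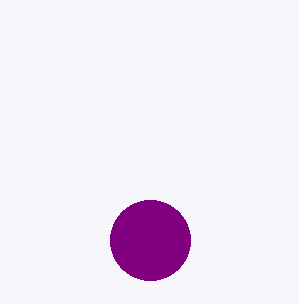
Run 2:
a = 150; b = 240; c = 40; col = 'purple'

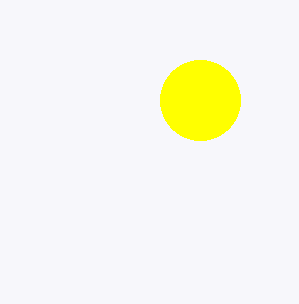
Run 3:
a = 200
b = 100
c = 40
col = 'yellow'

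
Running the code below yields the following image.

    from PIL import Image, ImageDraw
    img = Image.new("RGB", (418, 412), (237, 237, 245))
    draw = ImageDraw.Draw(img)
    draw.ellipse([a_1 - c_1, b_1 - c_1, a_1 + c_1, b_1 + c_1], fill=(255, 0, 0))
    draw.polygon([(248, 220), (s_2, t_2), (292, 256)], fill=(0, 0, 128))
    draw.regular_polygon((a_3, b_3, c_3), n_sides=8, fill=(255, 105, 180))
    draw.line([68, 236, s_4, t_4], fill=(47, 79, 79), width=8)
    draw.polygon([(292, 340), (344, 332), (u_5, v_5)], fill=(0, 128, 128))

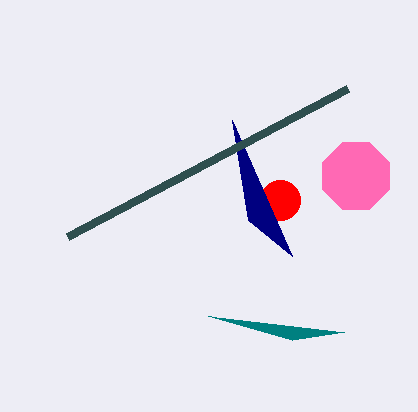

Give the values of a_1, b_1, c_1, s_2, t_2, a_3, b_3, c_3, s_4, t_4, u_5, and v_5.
a_1 = 280; b_1 = 200; c_1 = 20; s_2 = 232; t_2 = 120; a_3 = 356; b_3 = 176; c_3 = 36; s_4 = 348; t_4 = 88; u_5 = 208; v_5 = 316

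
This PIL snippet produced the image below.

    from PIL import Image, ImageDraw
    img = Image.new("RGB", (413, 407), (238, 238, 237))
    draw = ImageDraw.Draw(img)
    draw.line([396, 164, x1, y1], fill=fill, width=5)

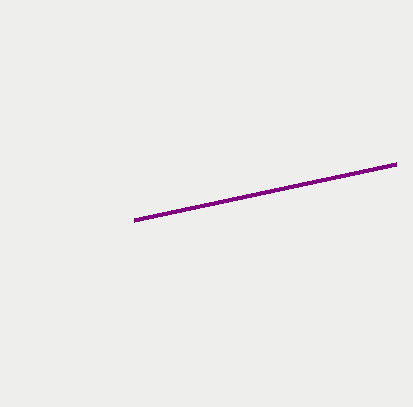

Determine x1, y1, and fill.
x1 = 134; y1 = 220; fill = 'purple'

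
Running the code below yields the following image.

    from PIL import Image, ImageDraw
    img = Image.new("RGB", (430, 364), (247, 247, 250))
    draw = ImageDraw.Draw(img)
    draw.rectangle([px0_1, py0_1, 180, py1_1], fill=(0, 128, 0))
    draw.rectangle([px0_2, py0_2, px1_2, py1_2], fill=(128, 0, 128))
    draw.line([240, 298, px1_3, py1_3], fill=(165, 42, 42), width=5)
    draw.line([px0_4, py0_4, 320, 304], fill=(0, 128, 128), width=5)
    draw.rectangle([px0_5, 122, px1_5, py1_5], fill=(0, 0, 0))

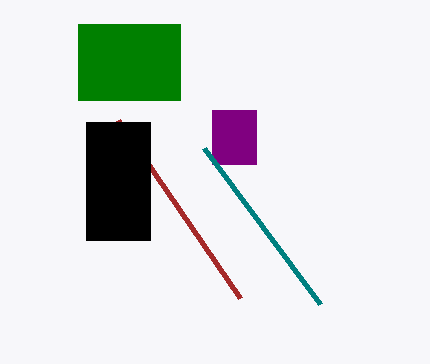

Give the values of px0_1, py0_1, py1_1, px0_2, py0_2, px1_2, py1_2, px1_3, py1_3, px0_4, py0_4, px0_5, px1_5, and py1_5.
px0_1 = 78; py0_1 = 24; py1_1 = 100; px0_2 = 212; py0_2 = 110; px1_2 = 256; py1_2 = 164; px1_3 = 118; py1_3 = 120; px0_4 = 204; py0_4 = 148; px0_5 = 86; px1_5 = 150; py1_5 = 240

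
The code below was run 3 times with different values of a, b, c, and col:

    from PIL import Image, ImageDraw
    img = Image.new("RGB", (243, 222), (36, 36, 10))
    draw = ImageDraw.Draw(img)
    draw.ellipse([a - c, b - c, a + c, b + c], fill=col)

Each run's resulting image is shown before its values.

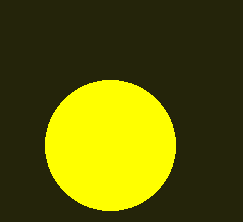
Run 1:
a = 110
b = 145
c = 65
col = 'yellow'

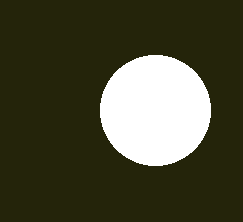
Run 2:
a = 155; b = 110; c = 55; col = 'white'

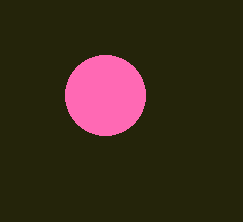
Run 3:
a = 105, b = 95, c = 40, col = 'hotpink'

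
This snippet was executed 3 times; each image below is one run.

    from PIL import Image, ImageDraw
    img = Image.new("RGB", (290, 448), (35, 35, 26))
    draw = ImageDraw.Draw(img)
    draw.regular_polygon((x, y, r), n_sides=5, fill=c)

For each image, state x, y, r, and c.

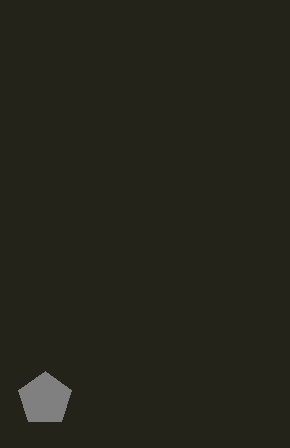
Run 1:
x = 45
y = 399
r = 28
c = 'gray'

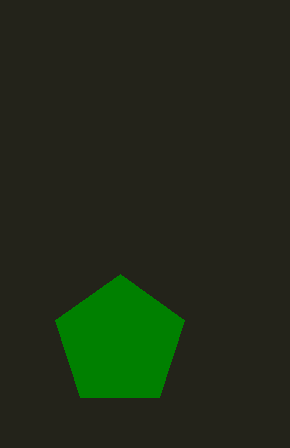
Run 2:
x = 120
y = 342
r = 68
c = 'green'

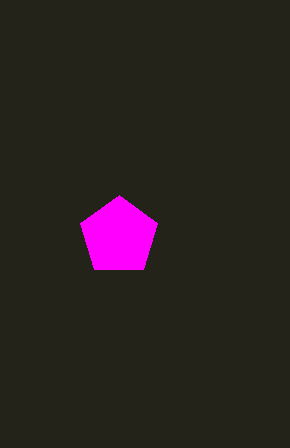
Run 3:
x = 119
y = 236
r = 41
c = 'magenta'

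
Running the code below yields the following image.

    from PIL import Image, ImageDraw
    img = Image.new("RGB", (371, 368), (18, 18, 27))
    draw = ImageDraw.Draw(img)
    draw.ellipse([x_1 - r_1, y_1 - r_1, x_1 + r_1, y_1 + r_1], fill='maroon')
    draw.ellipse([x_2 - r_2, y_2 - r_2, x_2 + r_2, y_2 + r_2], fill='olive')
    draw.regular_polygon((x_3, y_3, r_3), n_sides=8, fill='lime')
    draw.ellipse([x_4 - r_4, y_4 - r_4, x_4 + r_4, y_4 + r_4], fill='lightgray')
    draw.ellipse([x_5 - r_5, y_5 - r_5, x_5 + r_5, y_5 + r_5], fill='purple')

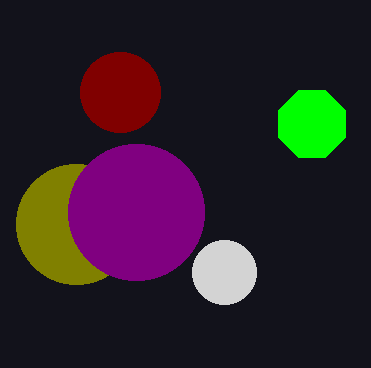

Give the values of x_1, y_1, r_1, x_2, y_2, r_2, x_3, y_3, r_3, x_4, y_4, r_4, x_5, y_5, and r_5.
x_1 = 120
y_1 = 92
r_1 = 40
x_2 = 76
y_2 = 224
r_2 = 60
x_3 = 312
y_3 = 124
r_3 = 36
x_4 = 224
y_4 = 272
r_4 = 32
x_5 = 136
y_5 = 212
r_5 = 68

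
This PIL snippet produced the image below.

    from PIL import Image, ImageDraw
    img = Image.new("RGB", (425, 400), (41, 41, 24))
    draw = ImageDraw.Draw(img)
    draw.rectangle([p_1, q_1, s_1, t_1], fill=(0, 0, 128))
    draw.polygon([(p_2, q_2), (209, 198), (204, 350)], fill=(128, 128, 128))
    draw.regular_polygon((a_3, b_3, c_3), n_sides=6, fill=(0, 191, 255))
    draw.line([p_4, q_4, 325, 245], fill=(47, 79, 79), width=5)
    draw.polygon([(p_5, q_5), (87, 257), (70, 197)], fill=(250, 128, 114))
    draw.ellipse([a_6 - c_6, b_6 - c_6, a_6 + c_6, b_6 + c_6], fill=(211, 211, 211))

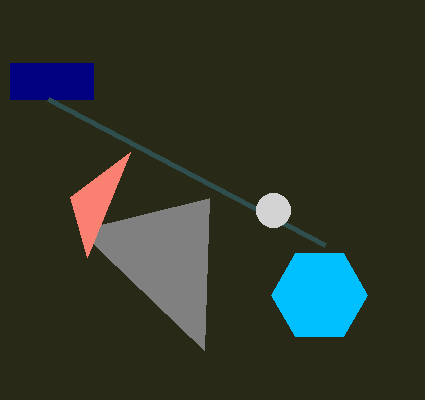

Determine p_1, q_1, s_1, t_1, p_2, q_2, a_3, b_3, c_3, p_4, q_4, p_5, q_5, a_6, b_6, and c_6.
p_1 = 10
q_1 = 63
s_1 = 93
t_1 = 99
p_2 = 79
q_2 = 230
a_3 = 319
b_3 = 295
c_3 = 48
p_4 = 48
q_4 = 99
p_5 = 130
q_5 = 152
a_6 = 273
b_6 = 210
c_6 = 17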